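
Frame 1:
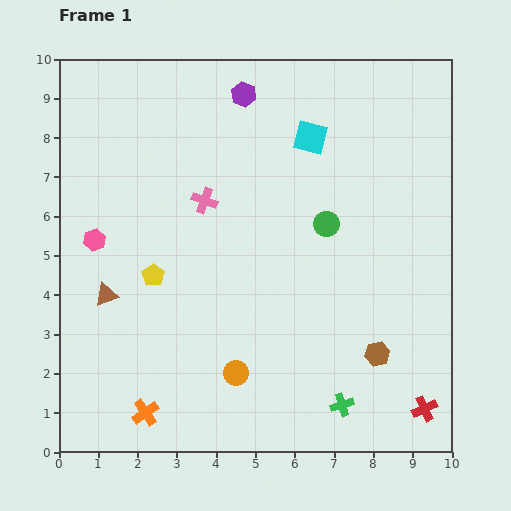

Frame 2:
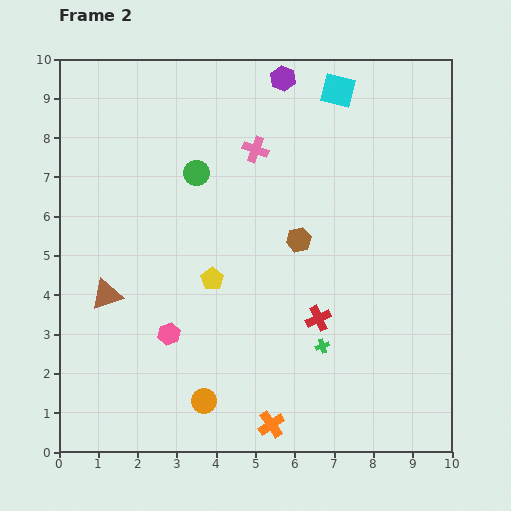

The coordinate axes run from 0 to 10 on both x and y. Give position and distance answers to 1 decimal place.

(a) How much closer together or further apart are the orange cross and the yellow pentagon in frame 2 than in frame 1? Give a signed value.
+0.5

Distance in frame 1: 3.5. Distance in frame 2: 4.0.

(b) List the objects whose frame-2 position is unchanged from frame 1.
the brown triangle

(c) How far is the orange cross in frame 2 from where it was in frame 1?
3.2

The orange cross moved from (2.2, 1.0) to (5.4, 0.7), a distance of √(3.2² + 0.3²) ≈ 3.2.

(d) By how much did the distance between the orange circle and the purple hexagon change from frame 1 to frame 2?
+1.3

Distance in frame 1: 7.1. Distance in frame 2: 8.4.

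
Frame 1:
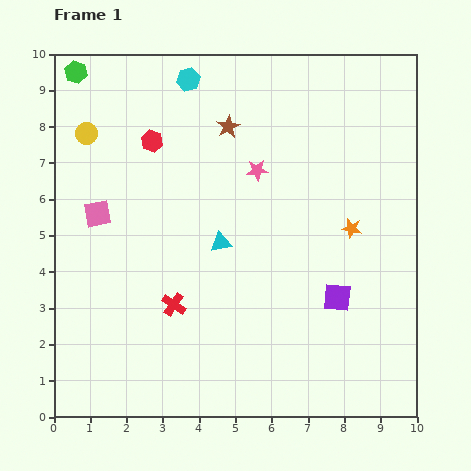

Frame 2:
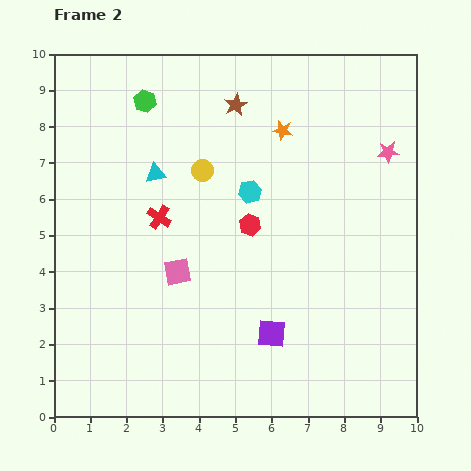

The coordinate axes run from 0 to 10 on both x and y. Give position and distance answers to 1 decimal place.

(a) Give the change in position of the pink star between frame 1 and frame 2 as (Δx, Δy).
(3.6, 0.5)

The pink star was at (5.6, 6.8) in frame 1 and (9.2, 7.3) in frame 2.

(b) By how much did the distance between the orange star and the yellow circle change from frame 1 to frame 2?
-5.2

Distance in frame 1: 7.7. Distance in frame 2: 2.5.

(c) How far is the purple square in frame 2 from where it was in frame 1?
2.1

The purple square moved from (7.8, 3.3) to (6.0, 2.3), a distance of √(1.8² + 1.0²) ≈ 2.1.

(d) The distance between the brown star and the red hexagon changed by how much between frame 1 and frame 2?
+1.2

Distance in frame 1: 2.1. Distance in frame 2: 3.3.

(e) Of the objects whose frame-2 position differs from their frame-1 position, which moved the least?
the brown star

(moved 0.6)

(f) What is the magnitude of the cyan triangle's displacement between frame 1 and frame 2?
2.6

The cyan triangle moved from (4.6, 4.8) to (2.8, 6.7), a distance of √(1.8² + 1.9²) ≈ 2.6.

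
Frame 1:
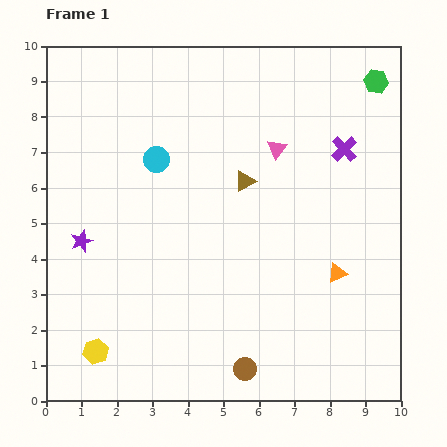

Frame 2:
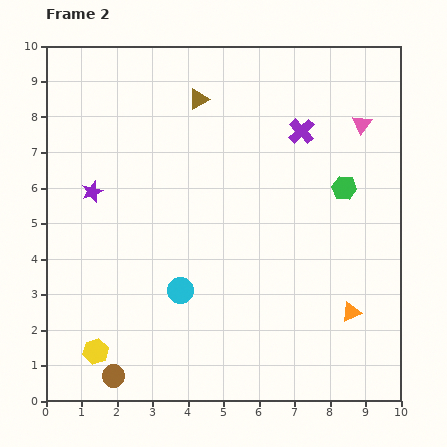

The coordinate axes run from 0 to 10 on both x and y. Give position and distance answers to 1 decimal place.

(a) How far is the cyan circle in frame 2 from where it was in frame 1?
3.8

The cyan circle moved from (3.1, 6.8) to (3.8, 3.1), a distance of √(0.7² + 3.7²) ≈ 3.8.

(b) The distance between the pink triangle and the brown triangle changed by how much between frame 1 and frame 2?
+3.4

Distance in frame 1: 1.3. Distance in frame 2: 4.7.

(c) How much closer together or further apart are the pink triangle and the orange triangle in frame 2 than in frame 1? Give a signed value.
+1.4

Distance in frame 1: 3.9. Distance in frame 2: 5.3.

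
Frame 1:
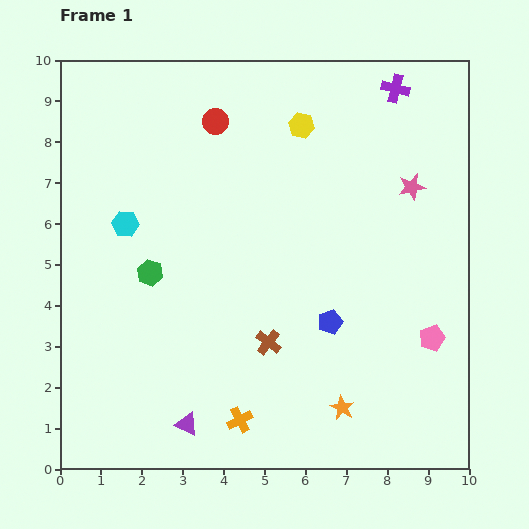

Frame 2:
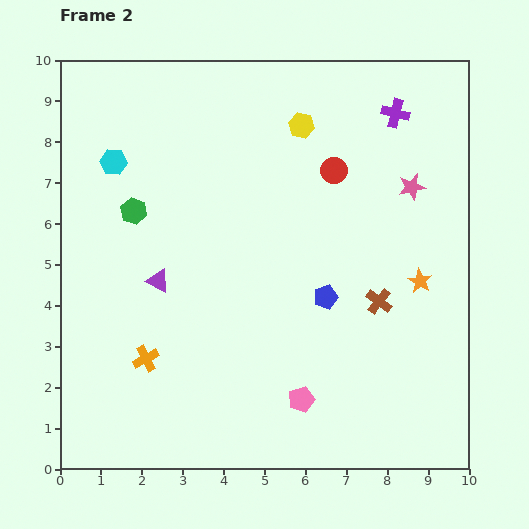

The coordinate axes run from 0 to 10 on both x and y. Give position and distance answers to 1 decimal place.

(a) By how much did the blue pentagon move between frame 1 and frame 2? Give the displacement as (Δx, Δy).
(-0.1, 0.6)

The blue pentagon was at (6.6, 3.6) in frame 1 and (6.5, 4.2) in frame 2.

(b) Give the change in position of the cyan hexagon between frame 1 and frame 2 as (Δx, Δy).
(-0.3, 1.5)

The cyan hexagon was at (1.6, 6.0) in frame 1 and (1.3, 7.5) in frame 2.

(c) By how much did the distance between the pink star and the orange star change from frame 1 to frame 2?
-3.4

Distance in frame 1: 5.7. Distance in frame 2: 2.3.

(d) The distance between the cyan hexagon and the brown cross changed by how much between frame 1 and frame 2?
+2.8

Distance in frame 1: 4.5. Distance in frame 2: 7.3.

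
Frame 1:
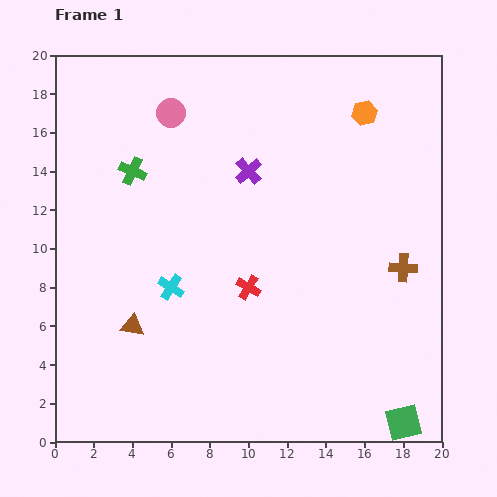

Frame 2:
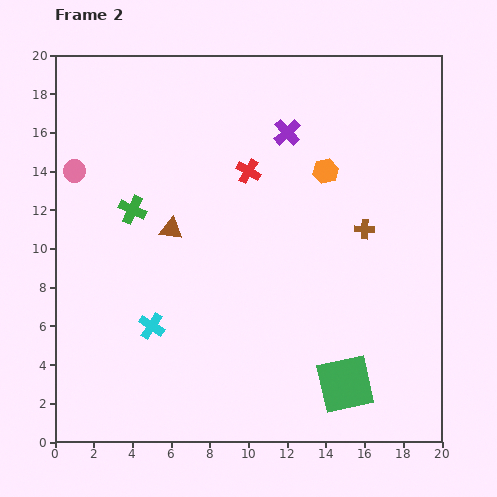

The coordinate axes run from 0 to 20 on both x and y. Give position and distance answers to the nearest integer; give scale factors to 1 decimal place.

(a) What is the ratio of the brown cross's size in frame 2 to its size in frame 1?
0.7×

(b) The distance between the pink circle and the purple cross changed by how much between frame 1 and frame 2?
+6

Distance in frame 1: 5. Distance in frame 2: 11.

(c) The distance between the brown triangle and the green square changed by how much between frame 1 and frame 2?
-3

Distance in frame 1: 15. Distance in frame 2: 12.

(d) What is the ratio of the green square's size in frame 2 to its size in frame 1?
1.6×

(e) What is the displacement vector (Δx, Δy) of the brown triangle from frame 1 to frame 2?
(2, 5)

The brown triangle was at (4, 6) in frame 1 and (6, 11) in frame 2.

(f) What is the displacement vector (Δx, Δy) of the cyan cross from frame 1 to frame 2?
(-1, -2)

The cyan cross was at (6, 8) in frame 1 and (5, 6) in frame 2.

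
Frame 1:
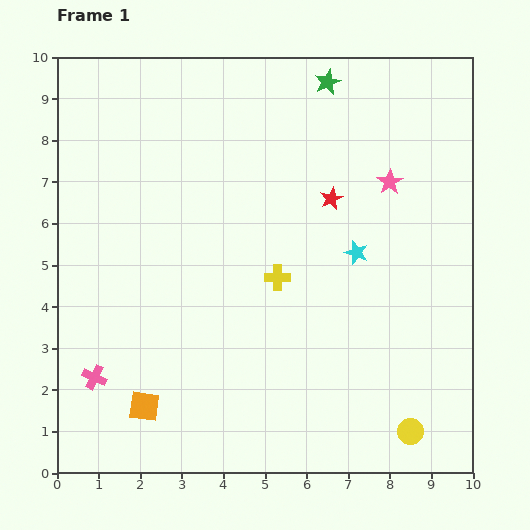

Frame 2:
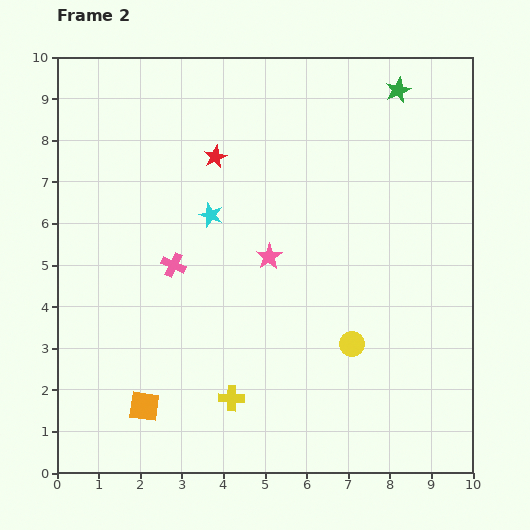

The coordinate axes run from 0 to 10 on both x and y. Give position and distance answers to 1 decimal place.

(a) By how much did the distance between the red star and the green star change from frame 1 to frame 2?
+1.9

Distance in frame 1: 2.8. Distance in frame 2: 4.7.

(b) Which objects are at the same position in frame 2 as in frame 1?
the orange square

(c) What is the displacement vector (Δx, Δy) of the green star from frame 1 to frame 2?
(1.7, -0.2)

The green star was at (6.5, 9.4) in frame 1 and (8.2, 9.2) in frame 2.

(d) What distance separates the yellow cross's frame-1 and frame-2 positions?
3.1

The yellow cross moved from (5.3, 4.7) to (4.2, 1.8), a distance of √(1.1² + 2.9²) ≈ 3.1.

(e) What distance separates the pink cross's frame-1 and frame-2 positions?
3.3

The pink cross moved from (0.9, 2.3) to (2.8, 5.0), a distance of √(1.9² + 2.7²) ≈ 3.3.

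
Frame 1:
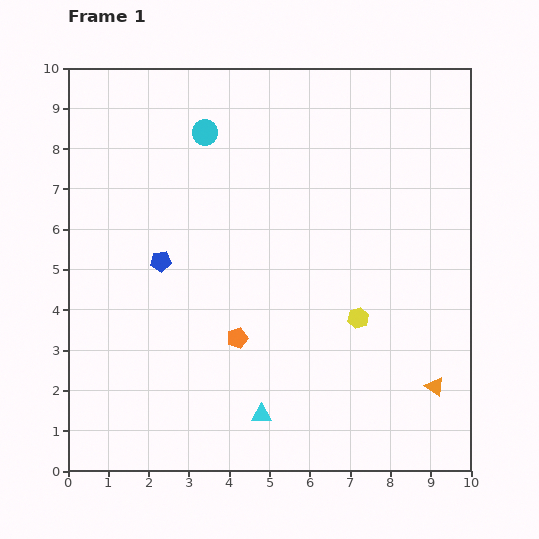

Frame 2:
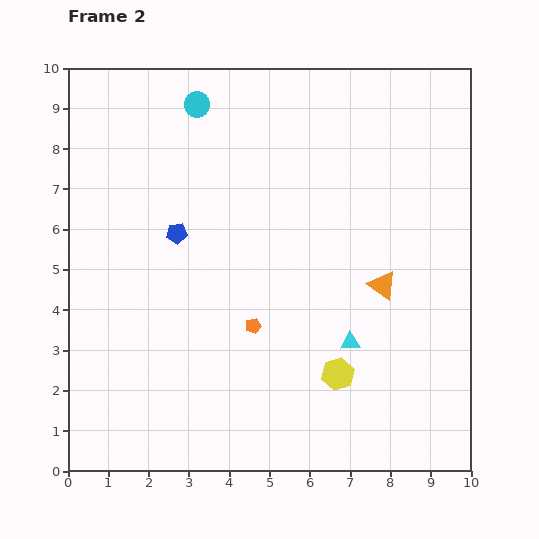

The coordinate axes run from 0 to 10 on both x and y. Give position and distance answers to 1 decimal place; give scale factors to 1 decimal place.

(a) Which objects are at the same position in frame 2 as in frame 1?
none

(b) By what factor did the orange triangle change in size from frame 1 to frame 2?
1.5×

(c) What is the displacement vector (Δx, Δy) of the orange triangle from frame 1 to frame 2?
(-1.3, 2.5)

The orange triangle was at (9.1, 2.1) in frame 1 and (7.8, 4.6) in frame 2.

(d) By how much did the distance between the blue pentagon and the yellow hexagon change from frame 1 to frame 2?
+0.2

Distance in frame 1: 5.1. Distance in frame 2: 5.3.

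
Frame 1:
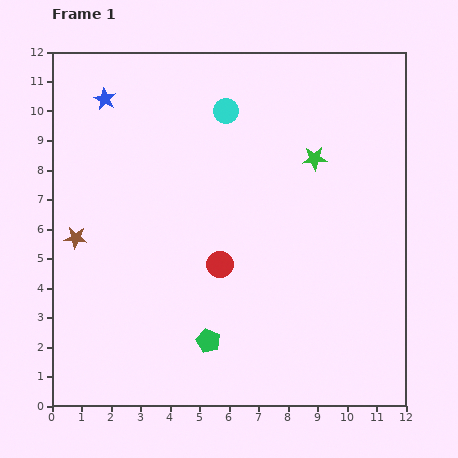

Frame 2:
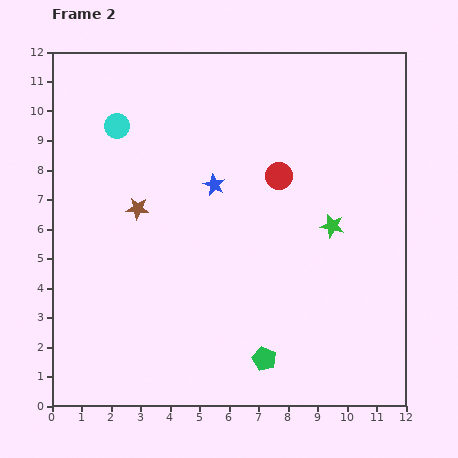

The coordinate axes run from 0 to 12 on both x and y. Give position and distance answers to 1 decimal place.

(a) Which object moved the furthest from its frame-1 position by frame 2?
the blue star

(moved 4.7; next 3.7)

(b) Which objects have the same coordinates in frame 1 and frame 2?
none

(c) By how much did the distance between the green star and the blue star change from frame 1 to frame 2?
-3.2

Distance in frame 1: 7.4. Distance in frame 2: 4.2.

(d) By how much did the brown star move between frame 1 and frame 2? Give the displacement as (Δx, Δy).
(2.1, 1.0)

The brown star was at (0.8, 5.7) in frame 1 and (2.9, 6.7) in frame 2.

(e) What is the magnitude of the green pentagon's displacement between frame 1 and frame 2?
2.0

The green pentagon moved from (5.3, 2.2) to (7.2, 1.6), a distance of √(1.9² + 0.6²) ≈ 2.0.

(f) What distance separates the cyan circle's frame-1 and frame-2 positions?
3.7

The cyan circle moved from (5.9, 10.0) to (2.2, 9.5), a distance of √(3.7² + 0.5²) ≈ 3.7.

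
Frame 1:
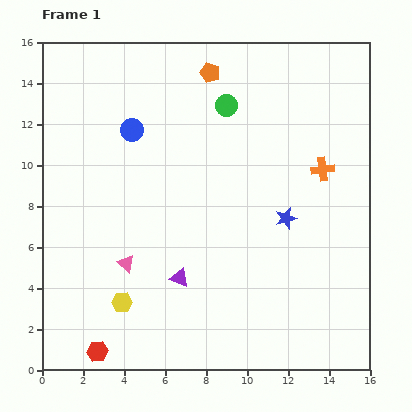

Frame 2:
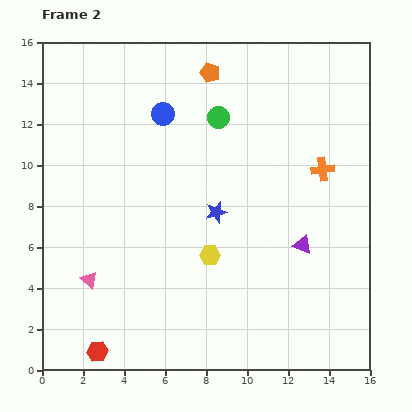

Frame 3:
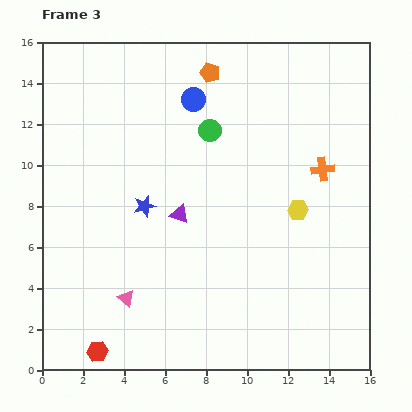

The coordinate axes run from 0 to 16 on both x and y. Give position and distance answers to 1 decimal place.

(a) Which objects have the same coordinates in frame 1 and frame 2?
the orange pentagon, the orange cross, the red hexagon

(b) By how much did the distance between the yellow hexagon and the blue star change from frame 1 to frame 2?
-6.9

Distance in frame 1: 9.0. Distance in frame 2: 2.1.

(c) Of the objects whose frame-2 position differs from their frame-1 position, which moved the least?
the green circle

(moved 0.7)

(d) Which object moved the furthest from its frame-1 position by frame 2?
the purple triangle

(moved 6.2; next 4.9)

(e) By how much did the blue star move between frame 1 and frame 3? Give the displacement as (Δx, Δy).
(-6.9, 0.6)

The blue star was at (11.9, 7.4) in frame 1 and (5.0, 8.0) in frame 3.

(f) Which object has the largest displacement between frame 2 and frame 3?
the purple triangle

(moved 6.2; next 4.8)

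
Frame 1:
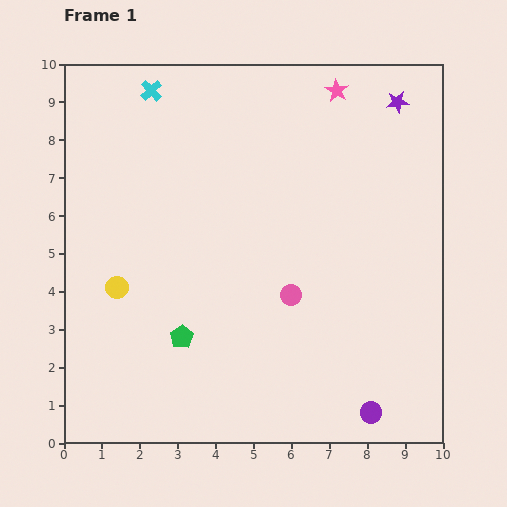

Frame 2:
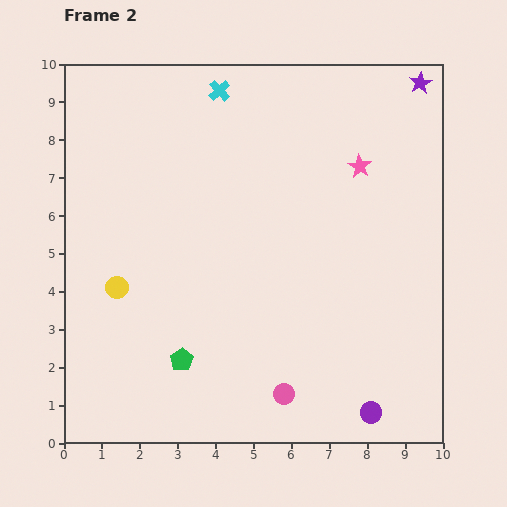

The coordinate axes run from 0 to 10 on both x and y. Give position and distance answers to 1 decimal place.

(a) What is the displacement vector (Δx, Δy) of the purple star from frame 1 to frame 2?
(0.6, 0.5)

The purple star was at (8.8, 9.0) in frame 1 and (9.4, 9.5) in frame 2.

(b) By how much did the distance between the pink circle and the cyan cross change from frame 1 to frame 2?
+1.7

Distance in frame 1: 6.5. Distance in frame 2: 8.2.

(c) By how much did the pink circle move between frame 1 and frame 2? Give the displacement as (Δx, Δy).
(-0.2, -2.6)

The pink circle was at (6.0, 3.9) in frame 1 and (5.8, 1.3) in frame 2.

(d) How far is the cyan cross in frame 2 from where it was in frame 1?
1.8

The cyan cross moved from (2.3, 9.3) to (4.1, 9.3), a distance of √(1.8² + 0.0²) ≈ 1.8.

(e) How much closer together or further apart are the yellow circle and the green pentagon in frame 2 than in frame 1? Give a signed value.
+0.4

Distance in frame 1: 2.1. Distance in frame 2: 2.5.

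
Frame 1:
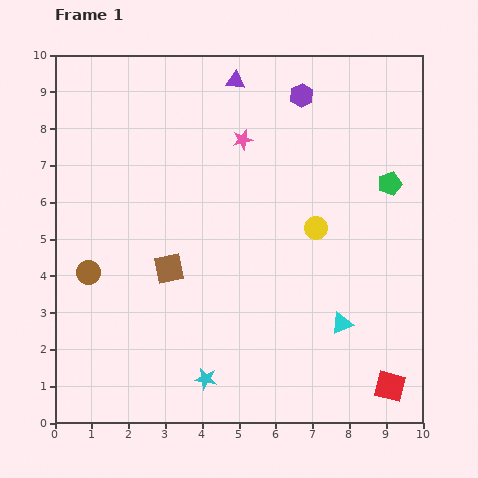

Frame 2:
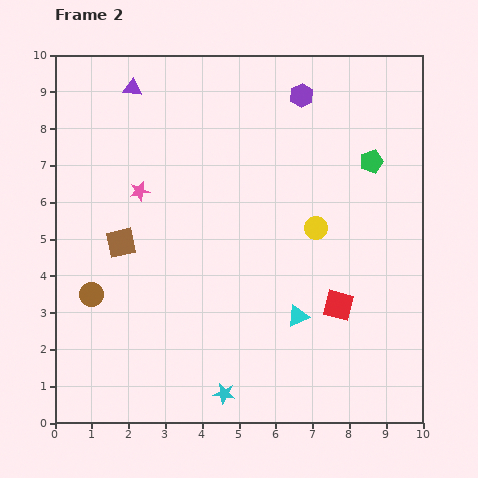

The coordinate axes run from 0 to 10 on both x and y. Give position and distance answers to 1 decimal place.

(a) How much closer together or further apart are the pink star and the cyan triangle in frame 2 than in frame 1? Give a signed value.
-0.2

Distance in frame 1: 5.7. Distance in frame 2: 5.5.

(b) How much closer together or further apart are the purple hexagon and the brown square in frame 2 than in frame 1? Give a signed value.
+0.4

Distance in frame 1: 5.9. Distance in frame 2: 6.3.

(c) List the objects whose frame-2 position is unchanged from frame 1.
the purple hexagon, the yellow circle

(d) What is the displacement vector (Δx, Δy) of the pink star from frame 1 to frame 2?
(-2.8, -1.4)

The pink star was at (5.1, 7.7) in frame 1 and (2.3, 6.3) in frame 2.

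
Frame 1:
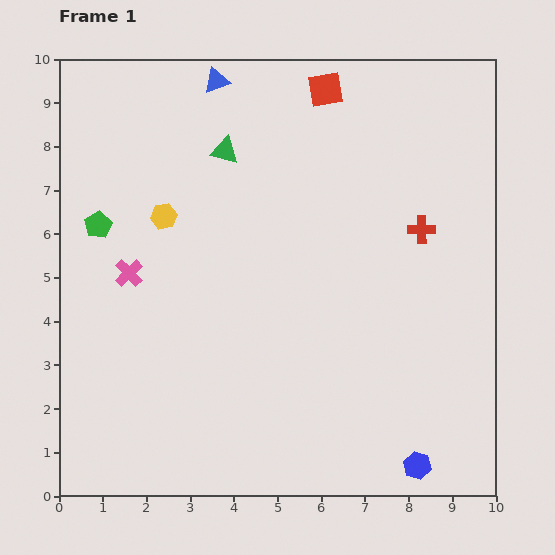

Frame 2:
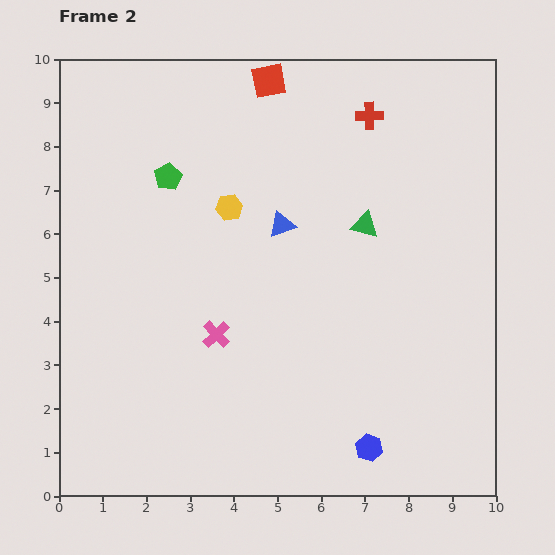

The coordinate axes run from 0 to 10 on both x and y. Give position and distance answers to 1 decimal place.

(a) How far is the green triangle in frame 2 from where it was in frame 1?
3.6

The green triangle moved from (3.8, 7.9) to (7.0, 6.2), a distance of √(3.2² + 1.7²) ≈ 3.6.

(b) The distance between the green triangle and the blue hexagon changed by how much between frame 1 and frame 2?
-3.3

Distance in frame 1: 8.4. Distance in frame 2: 5.1.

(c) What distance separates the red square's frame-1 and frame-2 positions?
1.3

The red square moved from (6.1, 9.3) to (4.8, 9.5), a distance of √(1.3² + 0.2²) ≈ 1.3.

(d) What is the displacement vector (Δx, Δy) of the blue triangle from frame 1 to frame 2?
(1.5, -3.3)

The blue triangle was at (3.6, 9.5) in frame 1 and (5.1, 6.2) in frame 2.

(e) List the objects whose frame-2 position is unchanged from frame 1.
none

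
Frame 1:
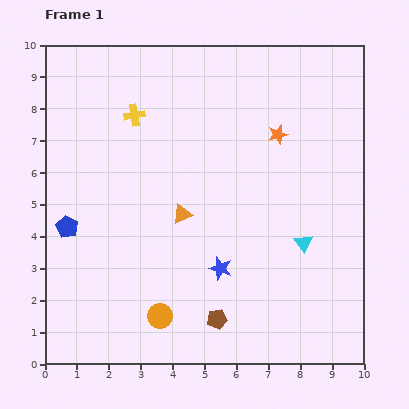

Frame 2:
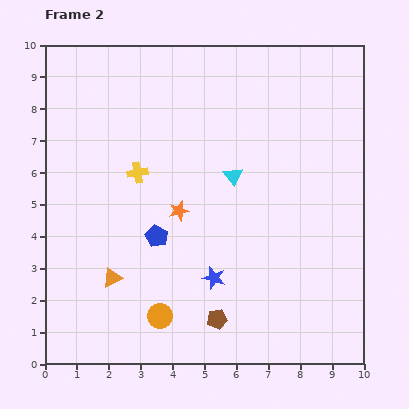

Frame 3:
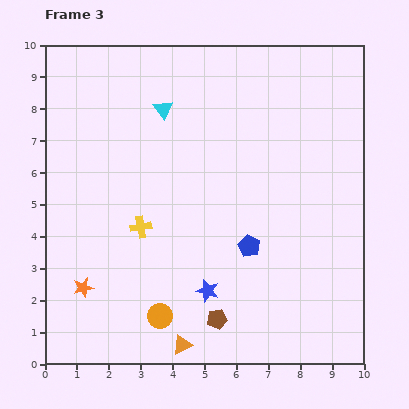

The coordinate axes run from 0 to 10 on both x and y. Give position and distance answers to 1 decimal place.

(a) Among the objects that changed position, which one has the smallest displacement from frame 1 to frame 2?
the blue star

(moved 0.4)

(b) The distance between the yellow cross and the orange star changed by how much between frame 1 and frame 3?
-1.9

Distance in frame 1: 4.5. Distance in frame 3: 2.6.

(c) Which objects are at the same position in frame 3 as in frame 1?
the orange circle, the brown pentagon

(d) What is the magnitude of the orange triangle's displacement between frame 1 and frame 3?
4.1

The orange triangle moved from (4.3, 4.7) to (4.3, 0.6), a distance of √(0.0² + 4.1²) ≈ 4.1.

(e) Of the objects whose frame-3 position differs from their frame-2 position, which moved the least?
the blue star

(moved 0.4)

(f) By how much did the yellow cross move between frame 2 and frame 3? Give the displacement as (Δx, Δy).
(0.1, -1.7)

The yellow cross was at (2.9, 6.0) in frame 2 and (3.0, 4.3) in frame 3.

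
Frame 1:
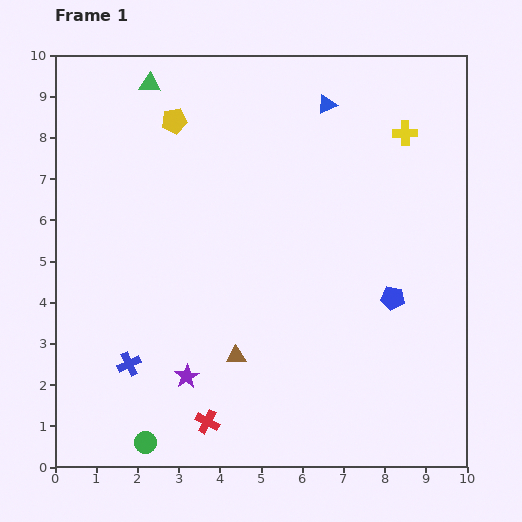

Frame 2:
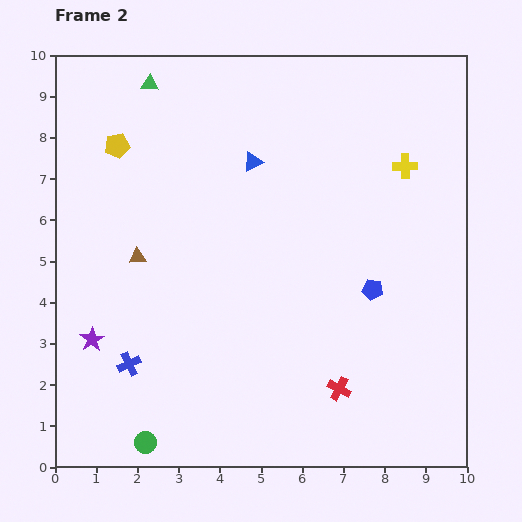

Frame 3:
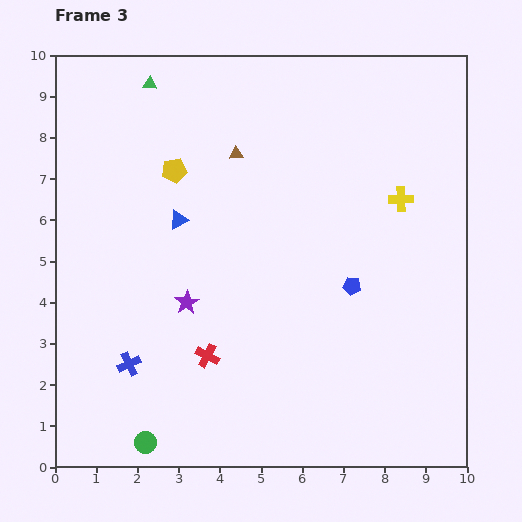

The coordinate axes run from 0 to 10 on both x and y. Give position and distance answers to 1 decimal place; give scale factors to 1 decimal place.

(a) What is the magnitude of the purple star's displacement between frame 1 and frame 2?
2.5

The purple star moved from (3.2, 2.2) to (0.9, 3.1), a distance of √(2.3² + 0.9²) ≈ 2.5.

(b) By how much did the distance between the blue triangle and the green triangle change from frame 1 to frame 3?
-0.9

Distance in frame 1: 4.3. Distance in frame 3: 3.4.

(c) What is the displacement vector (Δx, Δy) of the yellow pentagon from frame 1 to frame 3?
(0.0, -1.2)

The yellow pentagon was at (2.9, 8.4) in frame 1 and (2.9, 7.2) in frame 3.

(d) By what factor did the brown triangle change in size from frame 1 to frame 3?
0.7×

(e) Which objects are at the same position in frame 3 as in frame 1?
the green circle, the blue cross, the green triangle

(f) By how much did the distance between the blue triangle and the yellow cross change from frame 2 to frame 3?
+1.7

Distance in frame 2: 3.7. Distance in frame 3: 5.4.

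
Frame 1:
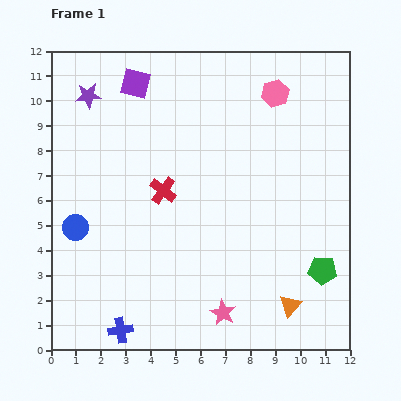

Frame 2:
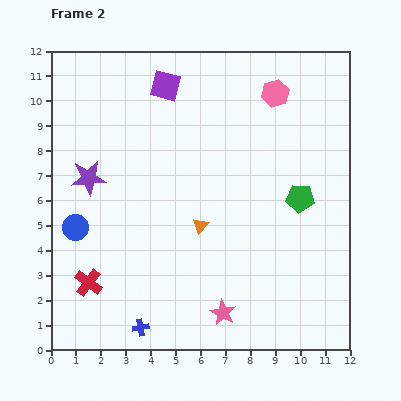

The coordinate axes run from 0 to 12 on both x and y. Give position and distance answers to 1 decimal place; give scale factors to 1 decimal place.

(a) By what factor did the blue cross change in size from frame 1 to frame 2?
0.7×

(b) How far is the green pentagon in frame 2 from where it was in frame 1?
3.0

The green pentagon moved from (10.9, 3.2) to (10.0, 6.1), a distance of √(0.9² + 2.9²) ≈ 3.0.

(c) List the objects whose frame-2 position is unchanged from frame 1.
the pink hexagon, the blue circle, the pink star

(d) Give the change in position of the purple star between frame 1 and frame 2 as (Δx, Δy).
(0.0, -3.3)

The purple star was at (1.5, 10.2) in frame 1 and (1.5, 6.9) in frame 2.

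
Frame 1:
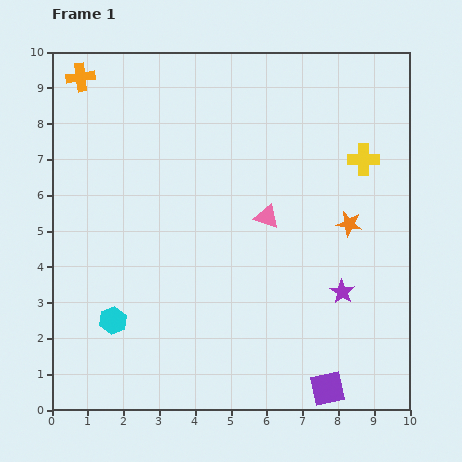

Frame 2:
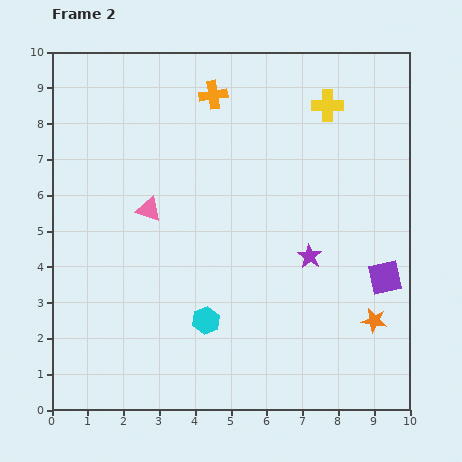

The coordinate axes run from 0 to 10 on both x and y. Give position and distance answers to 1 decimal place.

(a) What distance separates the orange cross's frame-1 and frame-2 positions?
3.7

The orange cross moved from (0.8, 9.3) to (4.5, 8.8), a distance of √(3.7² + 0.5²) ≈ 3.7.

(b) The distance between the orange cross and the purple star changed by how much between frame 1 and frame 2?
-4.2

Distance in frame 1: 9.4. Distance in frame 2: 5.2.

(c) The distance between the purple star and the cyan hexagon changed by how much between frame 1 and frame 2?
-3.0

Distance in frame 1: 6.4. Distance in frame 2: 3.4.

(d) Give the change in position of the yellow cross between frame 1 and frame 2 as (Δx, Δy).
(-1.0, 1.5)

The yellow cross was at (8.7, 7.0) in frame 1 and (7.7, 8.5) in frame 2.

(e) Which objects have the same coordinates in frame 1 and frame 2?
none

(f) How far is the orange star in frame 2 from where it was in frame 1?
2.8

The orange star moved from (8.3, 5.2) to (9.0, 2.5), a distance of √(0.7² + 2.7²) ≈ 2.8.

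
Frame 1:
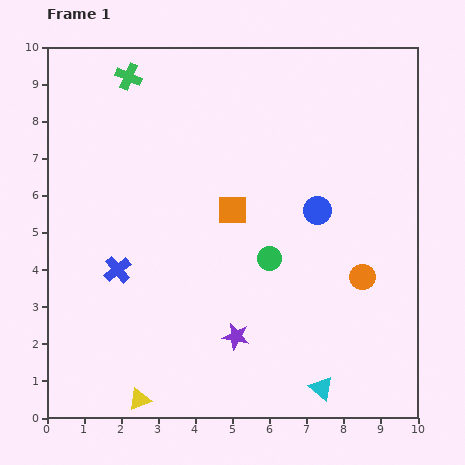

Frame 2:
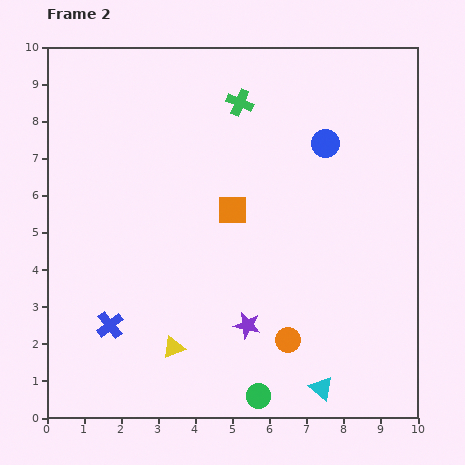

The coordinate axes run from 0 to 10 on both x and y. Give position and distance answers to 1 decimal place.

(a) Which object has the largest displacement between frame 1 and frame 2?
the green circle

(moved 3.7; next 3.1)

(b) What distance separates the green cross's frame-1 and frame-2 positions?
3.1

The green cross moved from (2.2, 9.2) to (5.2, 8.5), a distance of √(3.0² + 0.7²) ≈ 3.1.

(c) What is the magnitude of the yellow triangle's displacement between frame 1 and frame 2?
1.7

The yellow triangle moved from (2.5, 0.5) to (3.4, 1.9), a distance of √(0.9² + 1.4²) ≈ 1.7.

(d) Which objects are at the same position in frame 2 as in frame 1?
the orange square, the cyan triangle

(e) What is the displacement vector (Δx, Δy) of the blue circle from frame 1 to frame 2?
(0.2, 1.8)

The blue circle was at (7.3, 5.6) in frame 1 and (7.5, 7.4) in frame 2.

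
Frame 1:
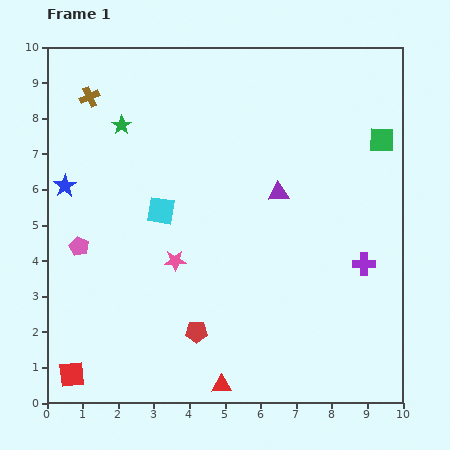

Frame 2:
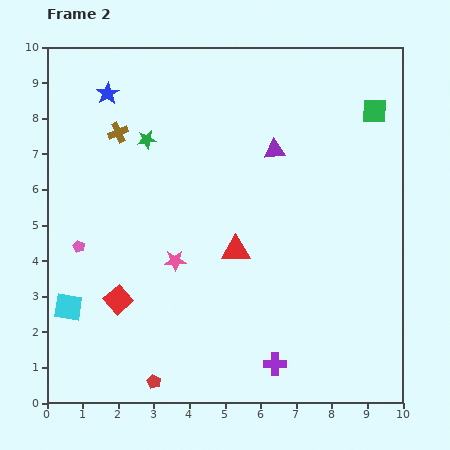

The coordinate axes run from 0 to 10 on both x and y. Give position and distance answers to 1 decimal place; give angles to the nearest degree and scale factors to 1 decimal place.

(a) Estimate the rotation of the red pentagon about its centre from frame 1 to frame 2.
25° clockwise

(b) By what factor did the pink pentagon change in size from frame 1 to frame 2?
0.6×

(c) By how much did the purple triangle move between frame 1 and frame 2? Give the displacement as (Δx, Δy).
(-0.1, 1.2)

The purple triangle was at (6.5, 5.9) in frame 1 and (6.4, 7.1) in frame 2.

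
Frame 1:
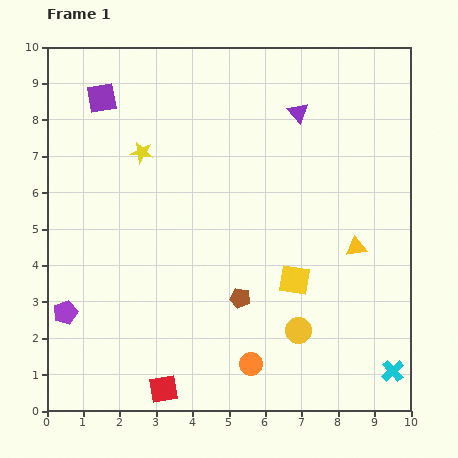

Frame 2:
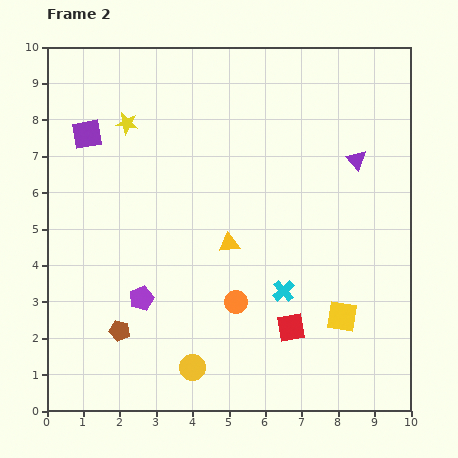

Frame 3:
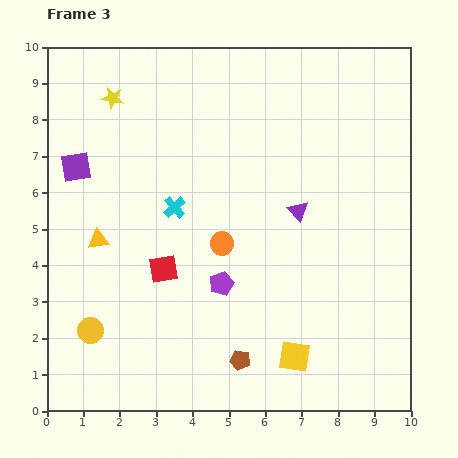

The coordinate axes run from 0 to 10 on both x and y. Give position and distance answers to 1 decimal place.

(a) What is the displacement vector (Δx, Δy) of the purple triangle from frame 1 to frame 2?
(1.6, -1.3)

The purple triangle was at (6.9, 8.2) in frame 1 and (8.5, 6.9) in frame 2.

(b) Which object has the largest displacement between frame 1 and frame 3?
the cyan cross

(moved 7.5; next 7.1)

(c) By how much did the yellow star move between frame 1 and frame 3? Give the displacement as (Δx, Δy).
(-0.8, 1.5)

The yellow star was at (2.6, 7.1) in frame 1 and (1.8, 8.6) in frame 3.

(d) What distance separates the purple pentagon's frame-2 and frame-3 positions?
2.2

The purple pentagon moved from (2.6, 3.1) to (4.8, 3.5), a distance of √(2.2² + 0.4²) ≈ 2.2.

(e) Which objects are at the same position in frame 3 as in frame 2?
none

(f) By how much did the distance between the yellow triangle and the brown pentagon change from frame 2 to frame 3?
+1.3

Distance in frame 2: 3.8. Distance in frame 3: 5.1.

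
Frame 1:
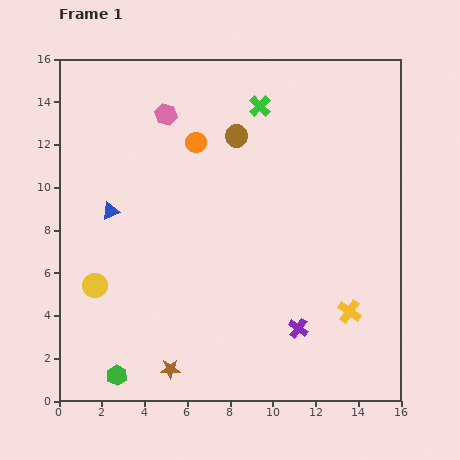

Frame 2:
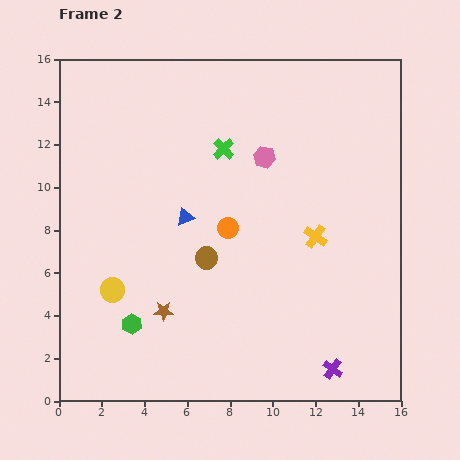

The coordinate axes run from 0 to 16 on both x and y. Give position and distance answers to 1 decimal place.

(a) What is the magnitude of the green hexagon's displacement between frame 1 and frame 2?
2.5

The green hexagon moved from (2.7, 1.2) to (3.4, 3.6), a distance of √(0.7² + 2.4²) ≈ 2.5.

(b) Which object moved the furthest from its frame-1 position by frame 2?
the brown circle

(moved 5.9; next 5.0)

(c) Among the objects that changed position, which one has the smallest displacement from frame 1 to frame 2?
the yellow circle

(moved 0.8)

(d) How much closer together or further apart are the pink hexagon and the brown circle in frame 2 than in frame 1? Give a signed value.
+2.0

Distance in frame 1: 3.4. Distance in frame 2: 5.4.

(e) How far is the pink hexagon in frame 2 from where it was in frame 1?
5.0

The pink hexagon moved from (5.0, 13.4) to (9.6, 11.4), a distance of √(4.6² + 2.0²) ≈ 5.0.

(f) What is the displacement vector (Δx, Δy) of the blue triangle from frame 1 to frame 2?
(3.5, -0.3)

The blue triangle was at (2.4, 8.9) in frame 1 and (5.9, 8.6) in frame 2.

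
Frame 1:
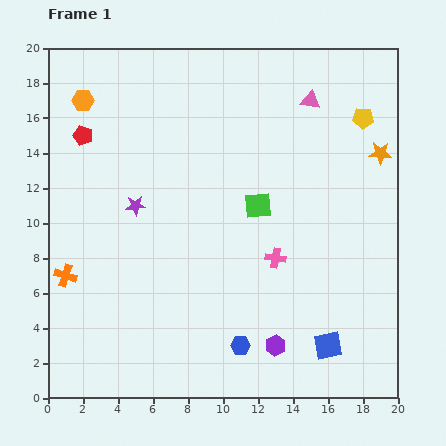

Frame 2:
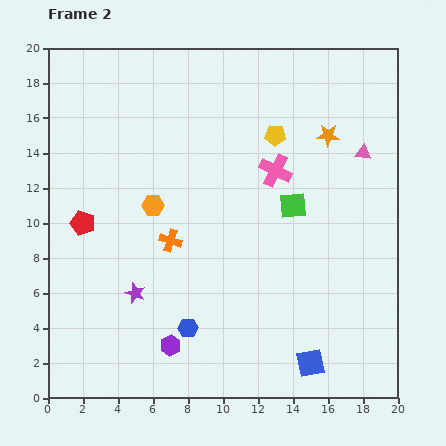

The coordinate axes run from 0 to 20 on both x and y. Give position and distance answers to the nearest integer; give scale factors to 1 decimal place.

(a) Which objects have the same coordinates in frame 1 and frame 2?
none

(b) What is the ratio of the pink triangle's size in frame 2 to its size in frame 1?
0.8×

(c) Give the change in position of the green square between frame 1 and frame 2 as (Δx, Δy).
(2, 0)

The green square was at (12, 11) in frame 1 and (14, 11) in frame 2.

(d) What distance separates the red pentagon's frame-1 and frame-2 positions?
5

The red pentagon moved from (2, 15) to (2, 10), a distance of √(0² + 5²) ≈ 5.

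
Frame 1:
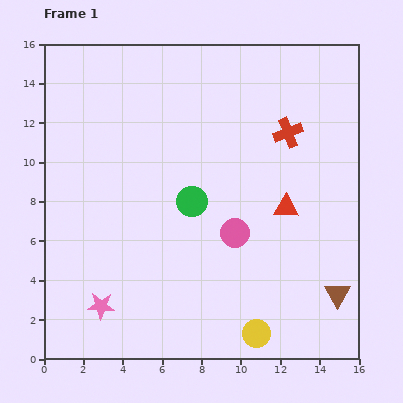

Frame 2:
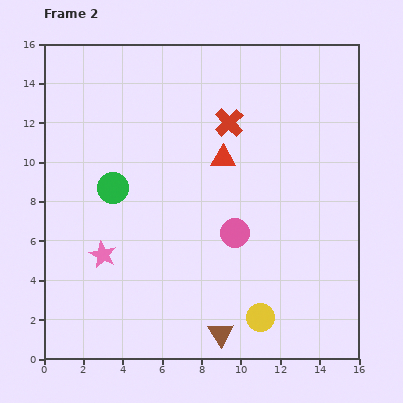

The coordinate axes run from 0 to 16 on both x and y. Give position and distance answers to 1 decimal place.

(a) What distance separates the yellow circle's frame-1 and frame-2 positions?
0.8

The yellow circle moved from (10.8, 1.3) to (11.0, 2.1), a distance of √(0.2² + 0.8²) ≈ 0.8.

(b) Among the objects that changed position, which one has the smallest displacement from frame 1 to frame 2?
the yellow circle

(moved 0.8)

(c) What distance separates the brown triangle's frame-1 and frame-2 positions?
6.2

The brown triangle moved from (14.9, 3.3) to (9.0, 1.3), a distance of √(5.9² + 2.0²) ≈ 6.2.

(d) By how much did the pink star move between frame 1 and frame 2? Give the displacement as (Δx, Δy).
(0.1, 2.6)

The pink star was at (2.9, 2.7) in frame 1 and (3.0, 5.3) in frame 2.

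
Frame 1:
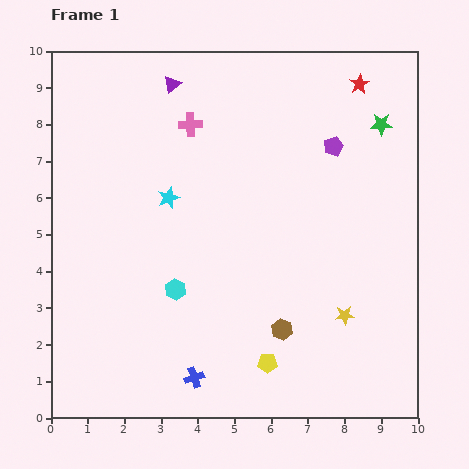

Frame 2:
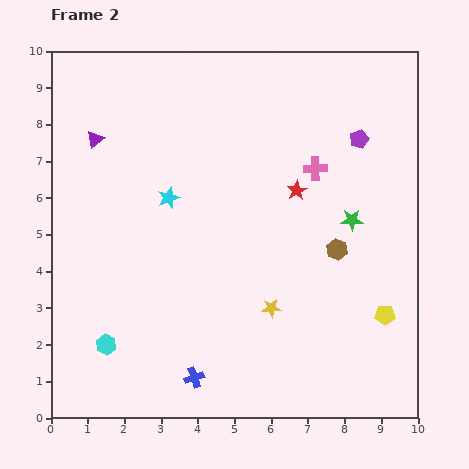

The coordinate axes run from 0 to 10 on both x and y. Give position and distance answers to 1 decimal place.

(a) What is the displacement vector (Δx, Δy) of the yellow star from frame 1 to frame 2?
(-2.0, 0.2)

The yellow star was at (8.0, 2.8) in frame 1 and (6.0, 3.0) in frame 2.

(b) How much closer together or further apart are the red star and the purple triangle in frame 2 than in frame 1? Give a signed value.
+0.6

Distance in frame 1: 5.1. Distance in frame 2: 5.7.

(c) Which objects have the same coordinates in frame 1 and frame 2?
the blue cross, the cyan star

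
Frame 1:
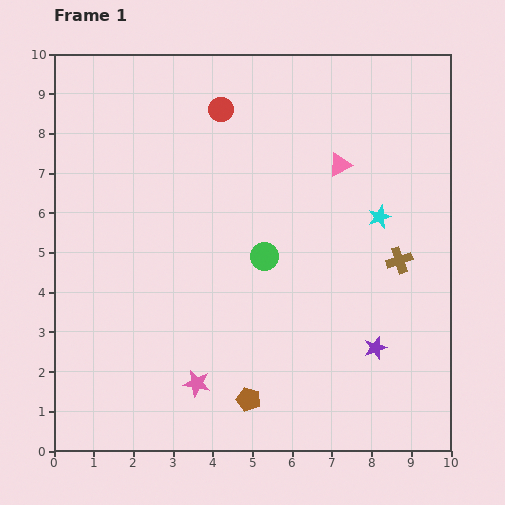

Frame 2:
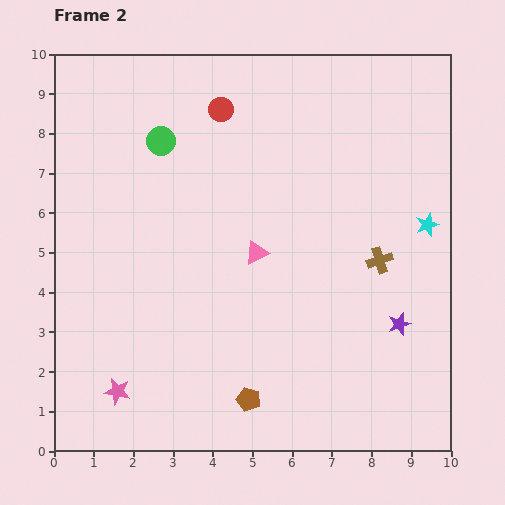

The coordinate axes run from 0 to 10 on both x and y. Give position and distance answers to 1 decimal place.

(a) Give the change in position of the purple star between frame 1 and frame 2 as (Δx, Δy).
(0.6, 0.6)

The purple star was at (8.1, 2.6) in frame 1 and (8.7, 3.2) in frame 2.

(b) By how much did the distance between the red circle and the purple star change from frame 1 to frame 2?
-0.2

Distance in frame 1: 7.2. Distance in frame 2: 7.0.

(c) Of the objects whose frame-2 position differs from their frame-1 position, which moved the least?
the brown cross

(moved 0.5)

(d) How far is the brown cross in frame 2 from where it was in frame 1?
0.5

The brown cross moved from (8.7, 4.8) to (8.2, 4.8), a distance of √(0.5² + 0.0²) ≈ 0.5.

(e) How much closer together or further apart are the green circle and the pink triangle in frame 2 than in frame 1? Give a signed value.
+0.7

Distance in frame 1: 3.0. Distance in frame 2: 3.7.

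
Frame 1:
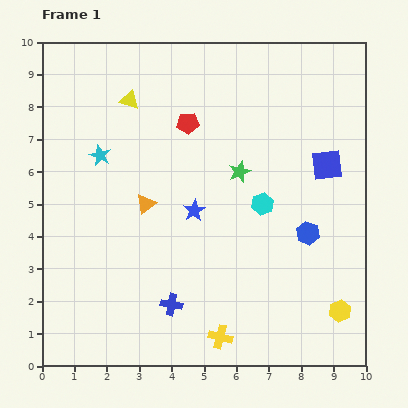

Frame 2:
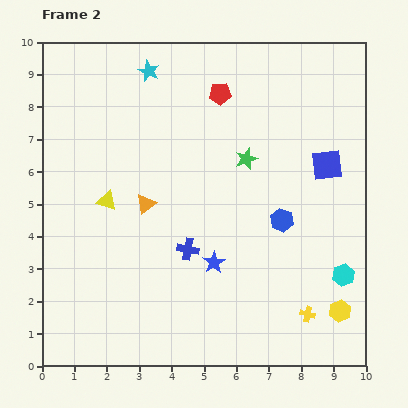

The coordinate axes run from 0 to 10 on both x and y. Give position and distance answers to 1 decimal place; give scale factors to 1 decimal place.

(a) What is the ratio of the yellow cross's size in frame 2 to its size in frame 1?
0.6×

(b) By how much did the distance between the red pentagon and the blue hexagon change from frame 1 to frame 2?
-0.7

Distance in frame 1: 5.0. Distance in frame 2: 4.3.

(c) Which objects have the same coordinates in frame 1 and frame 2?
the orange triangle, the yellow hexagon, the blue square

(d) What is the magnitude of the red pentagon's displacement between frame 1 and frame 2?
1.3

The red pentagon moved from (4.5, 7.5) to (5.5, 8.4), a distance of √(1.0² + 0.9²) ≈ 1.3.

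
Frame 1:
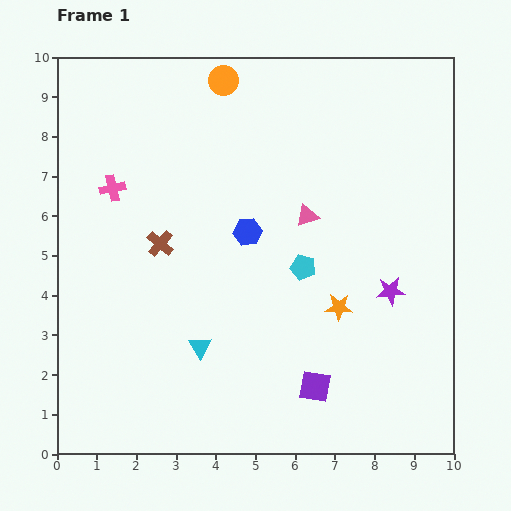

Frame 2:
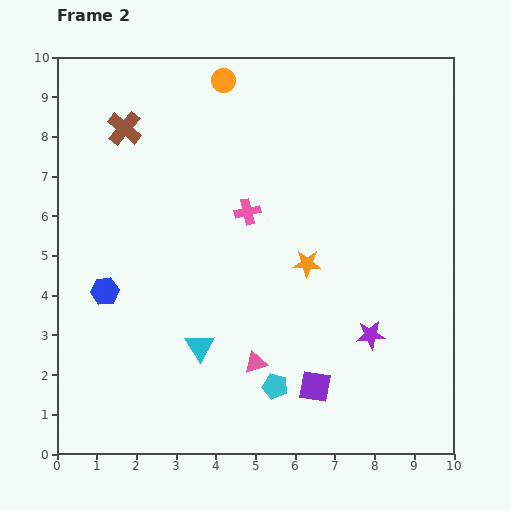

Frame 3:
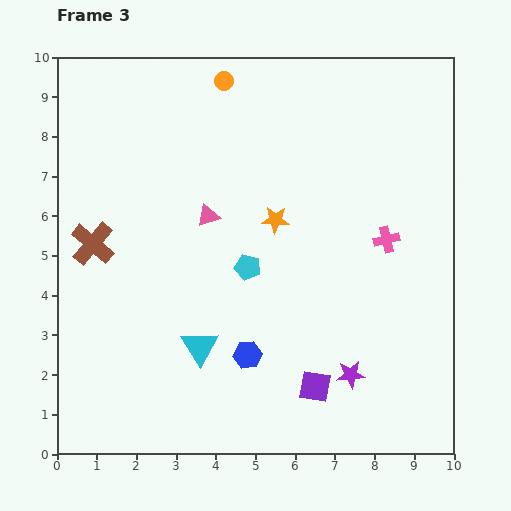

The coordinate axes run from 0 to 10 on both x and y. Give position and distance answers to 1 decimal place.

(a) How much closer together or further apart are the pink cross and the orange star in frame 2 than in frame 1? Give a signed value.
-4.4

Distance in frame 1: 6.4. Distance in frame 2: 2.0.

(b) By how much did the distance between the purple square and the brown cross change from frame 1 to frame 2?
+2.8

Distance in frame 1: 5.3. Distance in frame 2: 8.1.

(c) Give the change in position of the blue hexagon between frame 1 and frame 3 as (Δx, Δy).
(0.0, -3.1)

The blue hexagon was at (4.8, 5.6) in frame 1 and (4.8, 2.5) in frame 3.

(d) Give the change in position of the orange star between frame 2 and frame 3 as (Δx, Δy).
(-0.8, 1.1)

The orange star was at (6.3, 4.8) in frame 2 and (5.5, 5.9) in frame 3.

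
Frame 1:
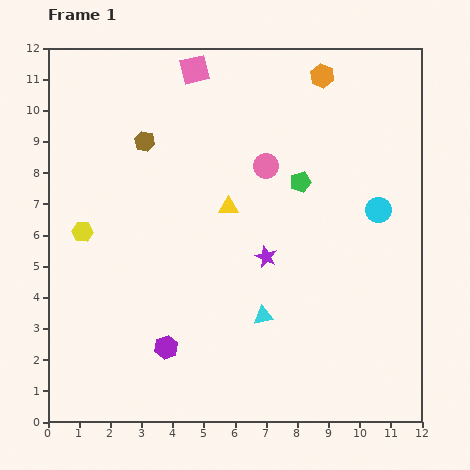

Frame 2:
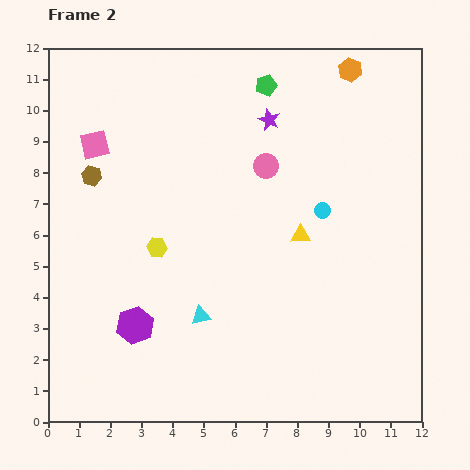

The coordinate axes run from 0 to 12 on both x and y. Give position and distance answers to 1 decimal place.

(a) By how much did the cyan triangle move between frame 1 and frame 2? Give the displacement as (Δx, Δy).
(-2.0, 0.0)

The cyan triangle was at (6.9, 3.4) in frame 1 and (4.9, 3.4) in frame 2.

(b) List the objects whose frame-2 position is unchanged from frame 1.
the pink circle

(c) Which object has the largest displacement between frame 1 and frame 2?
the purple star

(moved 4.4; next 4.0)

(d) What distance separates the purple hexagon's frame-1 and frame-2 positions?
1.2

The purple hexagon moved from (3.8, 2.4) to (2.8, 3.1), a distance of √(1.0² + 0.7²) ≈ 1.2.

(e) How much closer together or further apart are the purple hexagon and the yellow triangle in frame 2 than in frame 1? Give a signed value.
+1.1

Distance in frame 1: 4.9. Distance in frame 2: 6.0.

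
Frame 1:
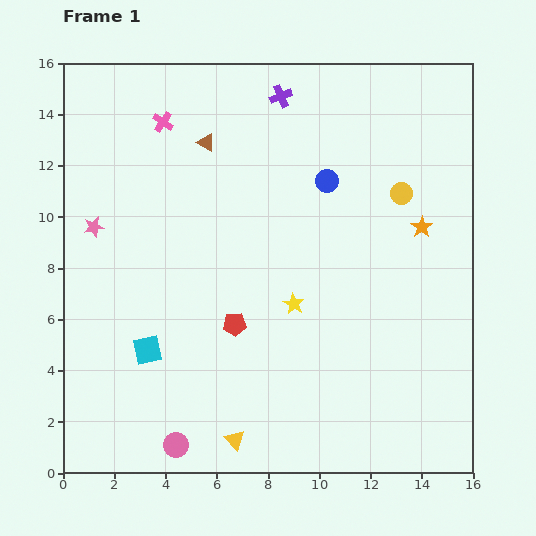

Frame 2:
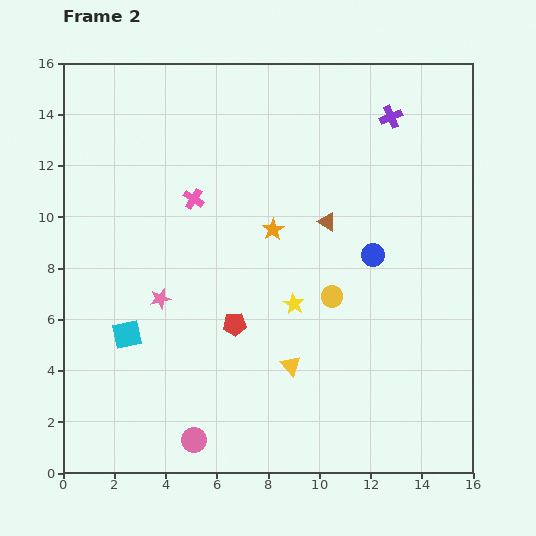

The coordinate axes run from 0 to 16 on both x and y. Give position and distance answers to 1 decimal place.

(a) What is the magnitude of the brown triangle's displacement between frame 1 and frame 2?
5.6

The brown triangle moved from (5.6, 12.9) to (10.3, 9.8), a distance of √(4.7² + 3.1²) ≈ 5.6.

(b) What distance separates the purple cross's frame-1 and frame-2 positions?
4.4

The purple cross moved from (8.5, 14.7) to (12.8, 13.9), a distance of √(4.3² + 0.8²) ≈ 4.4.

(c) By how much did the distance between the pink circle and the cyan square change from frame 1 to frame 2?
+1.0

Distance in frame 1: 3.9. Distance in frame 2: 4.9.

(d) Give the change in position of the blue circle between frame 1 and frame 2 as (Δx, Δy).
(1.8, -2.9)

The blue circle was at (10.3, 11.4) in frame 1 and (12.1, 8.5) in frame 2.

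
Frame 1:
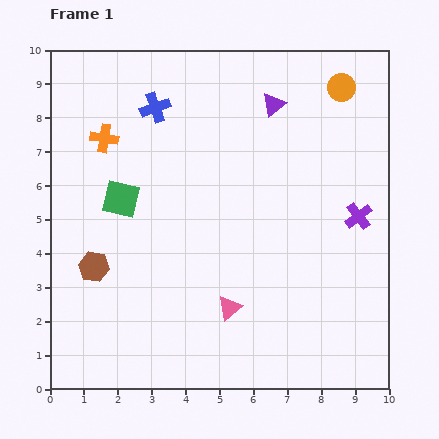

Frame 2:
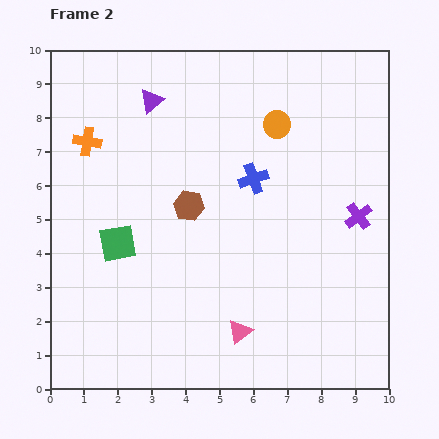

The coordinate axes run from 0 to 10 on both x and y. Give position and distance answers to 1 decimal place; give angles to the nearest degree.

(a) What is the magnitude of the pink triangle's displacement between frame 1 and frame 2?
0.8

The pink triangle moved from (5.3, 2.4) to (5.6, 1.7), a distance of √(0.3² + 0.7²) ≈ 0.8.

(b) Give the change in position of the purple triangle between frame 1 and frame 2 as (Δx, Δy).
(-3.6, 0.1)

The purple triangle was at (6.6, 8.4) in frame 1 and (3.0, 8.5) in frame 2.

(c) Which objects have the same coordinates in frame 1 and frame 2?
the purple cross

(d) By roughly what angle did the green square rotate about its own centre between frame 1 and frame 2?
23° counter-clockwise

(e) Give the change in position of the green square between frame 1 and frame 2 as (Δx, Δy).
(-0.1, -1.3)

The green square was at (2.1, 5.6) in frame 1 and (2.0, 4.3) in frame 2.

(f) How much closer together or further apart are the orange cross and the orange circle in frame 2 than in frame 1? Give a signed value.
-1.6

Distance in frame 1: 7.2. Distance in frame 2: 5.6.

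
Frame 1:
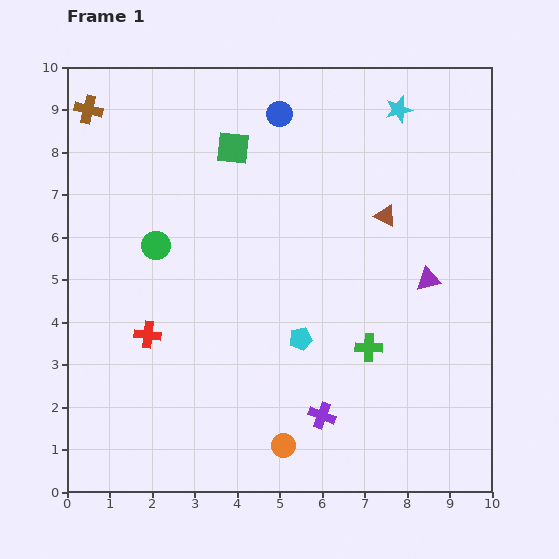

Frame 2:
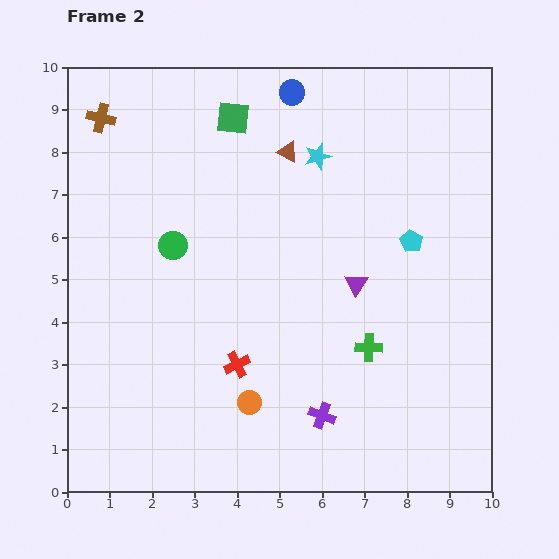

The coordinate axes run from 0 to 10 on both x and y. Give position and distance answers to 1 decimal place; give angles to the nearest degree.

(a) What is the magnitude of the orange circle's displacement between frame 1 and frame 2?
1.3

The orange circle moved from (5.1, 1.1) to (4.3, 2.1), a distance of √(0.8² + 1.0²) ≈ 1.3.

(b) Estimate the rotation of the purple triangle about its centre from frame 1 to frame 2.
45° counter-clockwise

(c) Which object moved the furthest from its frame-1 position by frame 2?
the cyan pentagon

(moved 3.5; next 2.7)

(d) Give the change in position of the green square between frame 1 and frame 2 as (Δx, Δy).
(0.0, 0.7)

The green square was at (3.9, 8.1) in frame 1 and (3.9, 8.8) in frame 2.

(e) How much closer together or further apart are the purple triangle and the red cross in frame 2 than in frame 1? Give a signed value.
-3.3

Distance in frame 1: 6.7. Distance in frame 2: 3.4.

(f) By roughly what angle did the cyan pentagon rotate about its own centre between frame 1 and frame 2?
30° counter-clockwise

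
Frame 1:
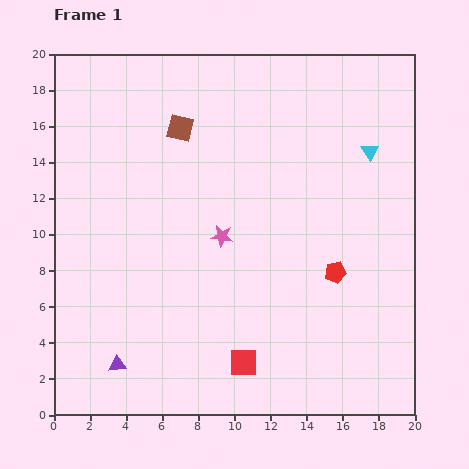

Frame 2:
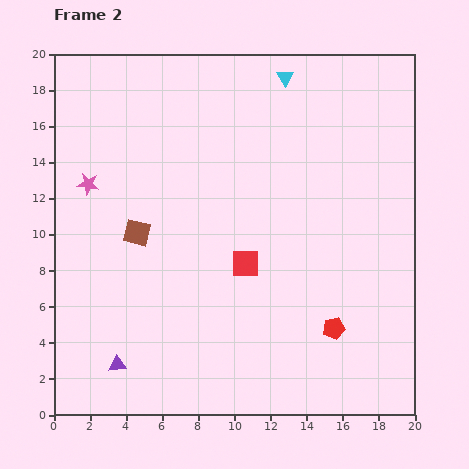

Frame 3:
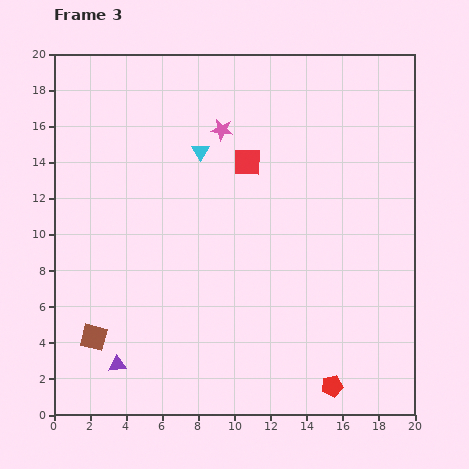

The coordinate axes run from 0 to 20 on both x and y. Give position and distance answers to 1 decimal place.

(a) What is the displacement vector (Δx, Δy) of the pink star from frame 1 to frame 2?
(-7.4, 2.9)

The pink star was at (9.3, 9.9) in frame 1 and (1.9, 12.8) in frame 2.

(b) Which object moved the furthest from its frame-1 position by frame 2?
the pink star

(moved 7.9; next 6.3)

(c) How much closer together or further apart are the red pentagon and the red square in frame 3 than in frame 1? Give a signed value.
+6.2

Distance in frame 1: 7.1. Distance in frame 3: 13.3.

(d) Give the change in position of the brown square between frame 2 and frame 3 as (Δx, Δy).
(-2.4, -5.8)

The brown square was at (4.6, 10.1) in frame 2 and (2.2, 4.3) in frame 3.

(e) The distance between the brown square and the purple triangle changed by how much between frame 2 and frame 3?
-5.4

Distance in frame 2: 7.4. Distance in frame 3: 2.0.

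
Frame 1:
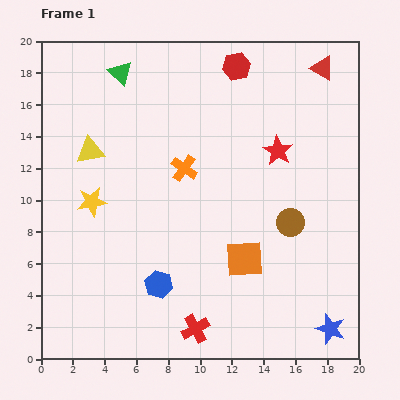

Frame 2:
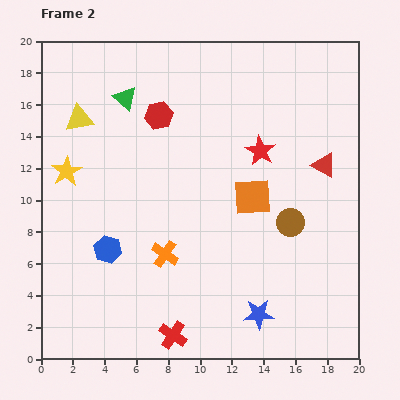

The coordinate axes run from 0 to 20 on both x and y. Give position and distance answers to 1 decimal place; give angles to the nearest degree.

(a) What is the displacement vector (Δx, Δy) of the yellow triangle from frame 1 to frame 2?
(-0.7, 2.0)

The yellow triangle was at (3.1, 13.1) in frame 1 and (2.4, 15.1) in frame 2.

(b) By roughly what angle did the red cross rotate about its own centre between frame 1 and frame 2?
27° counter-clockwise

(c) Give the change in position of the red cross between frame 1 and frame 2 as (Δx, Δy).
(-1.4, -0.4)

The red cross was at (9.7, 1.9) in frame 1 and (8.3, 1.5) in frame 2.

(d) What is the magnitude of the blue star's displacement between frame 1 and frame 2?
4.6

The blue star moved from (18.2, 1.9) to (13.7, 2.8), a distance of √(4.5² + 0.9²) ≈ 4.6.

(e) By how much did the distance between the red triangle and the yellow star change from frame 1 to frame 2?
-0.6

Distance in frame 1: 16.8. Distance in frame 2: 16.2.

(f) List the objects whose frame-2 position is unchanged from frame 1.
the brown circle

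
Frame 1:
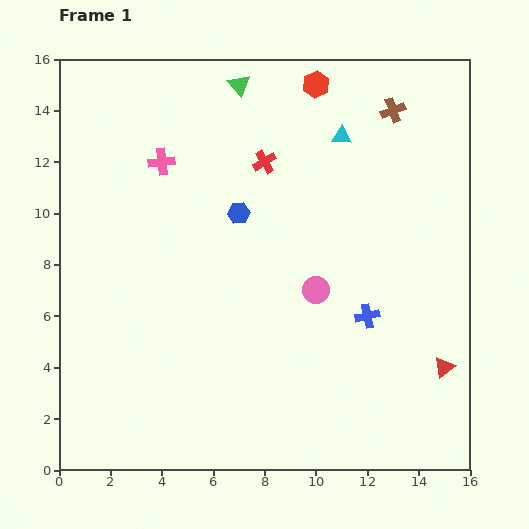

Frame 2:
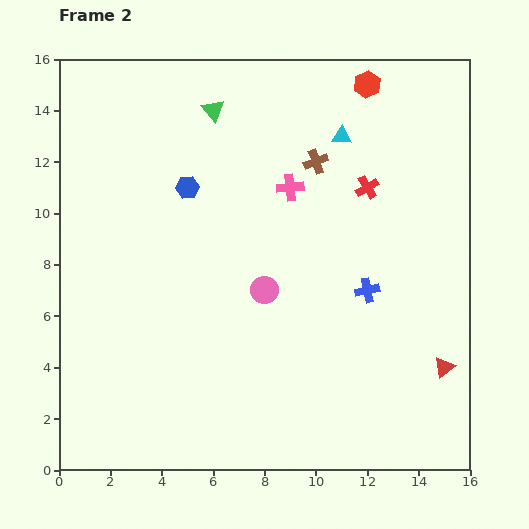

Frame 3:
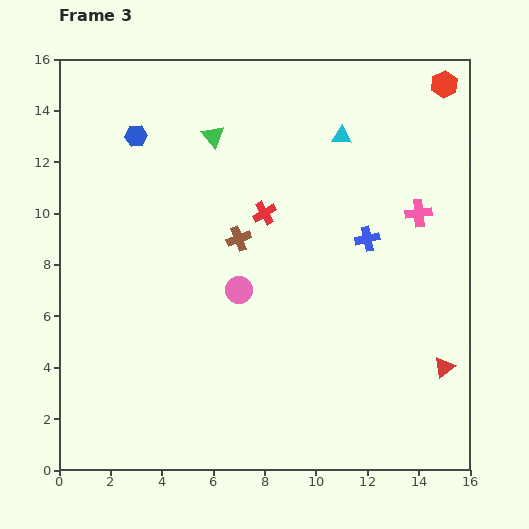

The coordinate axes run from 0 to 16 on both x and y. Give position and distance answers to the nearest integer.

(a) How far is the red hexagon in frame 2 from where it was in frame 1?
2

The red hexagon moved from (10, 15) to (12, 15), a distance of √(2² + 0²) ≈ 2.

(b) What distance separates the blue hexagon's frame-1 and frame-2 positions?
2

The blue hexagon moved from (7, 10) to (5, 11), a distance of √(2² + 1²) ≈ 2.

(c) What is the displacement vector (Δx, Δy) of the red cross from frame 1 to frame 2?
(4, -1)

The red cross was at (8, 12) in frame 1 and (12, 11) in frame 2.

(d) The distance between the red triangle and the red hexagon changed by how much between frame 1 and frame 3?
-1

Distance in frame 1: 12. Distance in frame 3: 11.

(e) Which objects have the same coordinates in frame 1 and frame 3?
the red triangle, the cyan triangle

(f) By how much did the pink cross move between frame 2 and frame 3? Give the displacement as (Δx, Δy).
(5, -1)

The pink cross was at (9, 11) in frame 2 and (14, 10) in frame 3.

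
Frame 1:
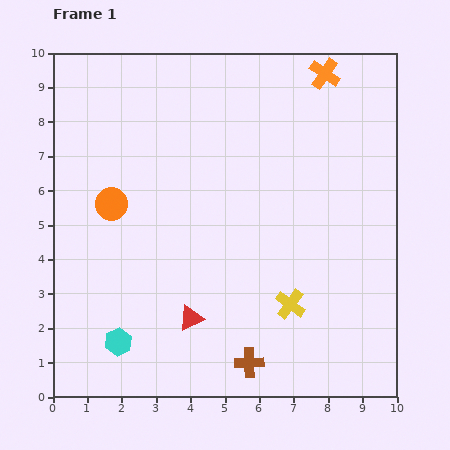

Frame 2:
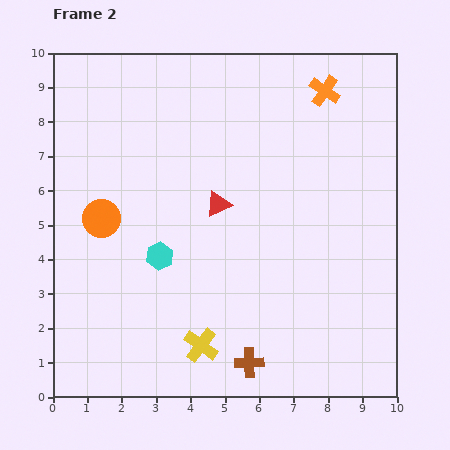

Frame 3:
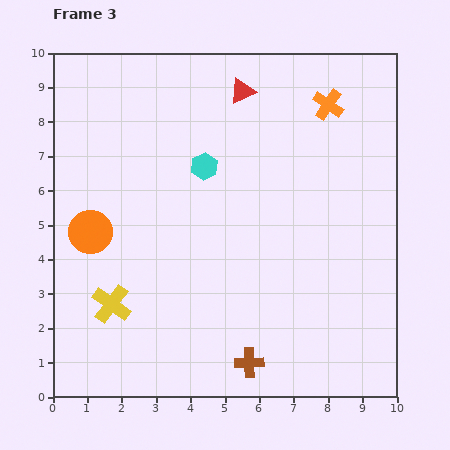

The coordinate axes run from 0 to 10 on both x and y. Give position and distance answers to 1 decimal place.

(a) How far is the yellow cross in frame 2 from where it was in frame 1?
2.9

The yellow cross moved from (6.9, 2.7) to (4.3, 1.5), a distance of √(2.6² + 1.2²) ≈ 2.9.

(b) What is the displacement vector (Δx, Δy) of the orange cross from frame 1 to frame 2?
(0.0, -0.5)

The orange cross was at (7.9, 9.4) in frame 1 and (7.9, 8.9) in frame 2.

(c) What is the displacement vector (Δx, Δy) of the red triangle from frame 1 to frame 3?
(1.5, 6.6)

The red triangle was at (4.0, 2.3) in frame 1 and (5.5, 8.9) in frame 3.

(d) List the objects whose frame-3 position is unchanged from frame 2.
the brown cross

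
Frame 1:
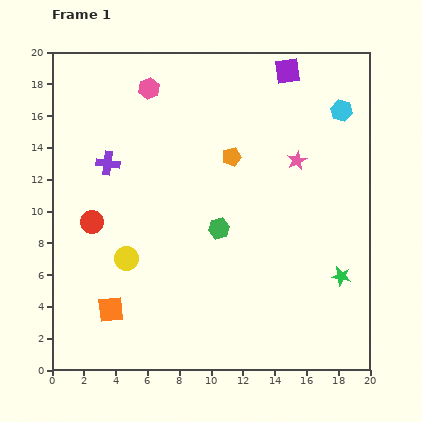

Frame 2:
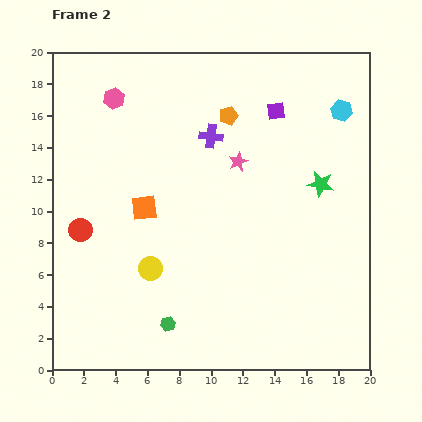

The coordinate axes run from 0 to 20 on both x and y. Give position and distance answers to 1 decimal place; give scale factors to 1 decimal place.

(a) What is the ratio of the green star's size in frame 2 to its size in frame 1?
1.4×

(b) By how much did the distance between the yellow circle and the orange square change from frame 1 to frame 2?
+0.4

Distance in frame 1: 3.4. Distance in frame 2: 3.8.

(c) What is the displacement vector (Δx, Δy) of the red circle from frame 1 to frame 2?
(-0.7, -0.5)

The red circle was at (2.5, 9.3) in frame 1 and (1.8, 8.8) in frame 2.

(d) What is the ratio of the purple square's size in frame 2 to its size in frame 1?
0.7×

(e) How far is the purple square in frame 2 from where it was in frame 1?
2.6

The purple square moved from (14.8, 18.8) to (14.1, 16.3), a distance of √(0.7² + 2.5²) ≈ 2.6.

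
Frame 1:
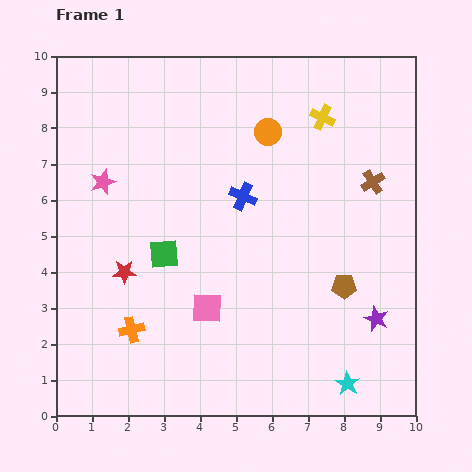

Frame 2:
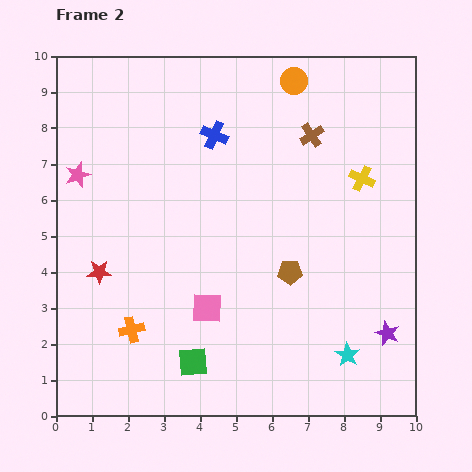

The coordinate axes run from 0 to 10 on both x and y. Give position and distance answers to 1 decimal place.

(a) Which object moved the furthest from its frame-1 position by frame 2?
the green square

(moved 3.1; next 2.1)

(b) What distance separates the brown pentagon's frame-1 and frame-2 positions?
1.6

The brown pentagon moved from (8.0, 3.6) to (6.5, 4.0), a distance of √(1.5² + 0.4²) ≈ 1.6.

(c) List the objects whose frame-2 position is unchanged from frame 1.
the pink square, the orange cross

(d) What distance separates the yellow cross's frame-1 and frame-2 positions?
2.0

The yellow cross moved from (7.4, 8.3) to (8.5, 6.6), a distance of √(1.1² + 1.7²) ≈ 2.0.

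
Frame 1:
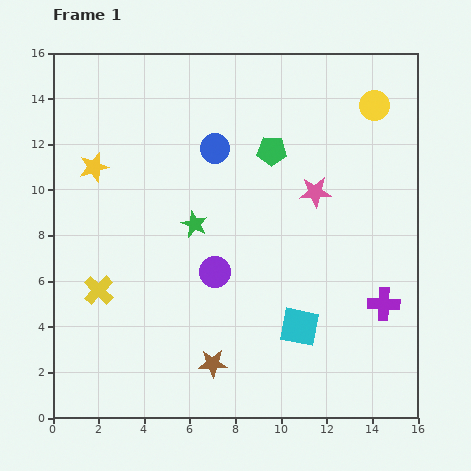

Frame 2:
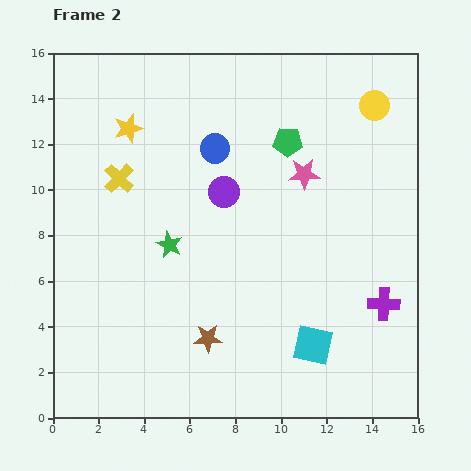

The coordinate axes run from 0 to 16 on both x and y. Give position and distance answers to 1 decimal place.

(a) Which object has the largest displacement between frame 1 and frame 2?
the yellow cross

(moved 5.0; next 3.5)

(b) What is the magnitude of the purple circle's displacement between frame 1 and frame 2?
3.5

The purple circle moved from (7.1, 6.4) to (7.5, 9.9), a distance of √(0.4² + 3.5²) ≈ 3.5.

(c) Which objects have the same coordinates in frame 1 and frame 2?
the purple cross, the yellow circle, the blue circle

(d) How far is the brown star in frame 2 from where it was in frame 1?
1.1

The brown star moved from (7.0, 2.4) to (6.8, 3.5), a distance of √(0.2² + 1.1²) ≈ 1.1.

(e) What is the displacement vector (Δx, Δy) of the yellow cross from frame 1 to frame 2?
(0.9, 4.9)

The yellow cross was at (2.0, 5.6) in frame 1 and (2.9, 10.5) in frame 2.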